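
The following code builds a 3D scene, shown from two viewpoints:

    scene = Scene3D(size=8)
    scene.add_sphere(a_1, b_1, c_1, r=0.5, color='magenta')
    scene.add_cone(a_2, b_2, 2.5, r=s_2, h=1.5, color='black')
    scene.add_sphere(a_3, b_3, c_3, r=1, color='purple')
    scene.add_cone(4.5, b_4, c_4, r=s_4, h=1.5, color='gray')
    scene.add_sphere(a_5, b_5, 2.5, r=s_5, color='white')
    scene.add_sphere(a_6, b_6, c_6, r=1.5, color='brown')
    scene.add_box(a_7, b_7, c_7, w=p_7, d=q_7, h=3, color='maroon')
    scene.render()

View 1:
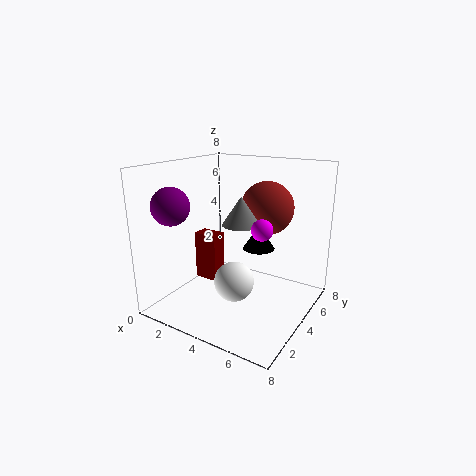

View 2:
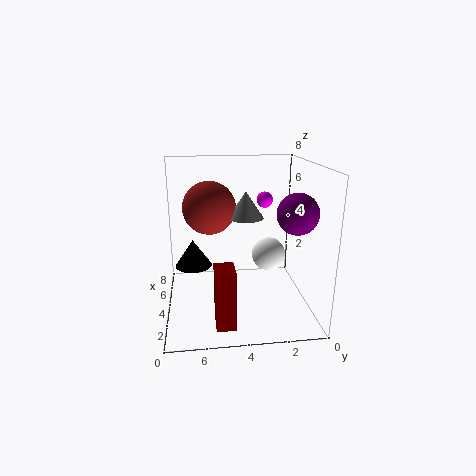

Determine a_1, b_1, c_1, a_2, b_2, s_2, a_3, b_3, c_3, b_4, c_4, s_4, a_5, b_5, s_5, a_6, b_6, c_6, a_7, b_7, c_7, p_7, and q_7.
a_1 = 6.5
b_1 = 2
c_1 = 5.5
a_2 = 4
b_2 = 6.5
s_2 = 1
a_3 = 1.5
b_3 = 1.5
c_3 = 6
b_4 = 3.5
c_4 = 5
s_4 = 1
a_5 = 5
b_5 = 2
s_5 = 1
a_6 = 5
b_6 = 5.5
c_6 = 5.5
a_7 = 0.5
b_7 = 4.5
c_7 = 0.5
p_7 = 1.5
q_7 = 1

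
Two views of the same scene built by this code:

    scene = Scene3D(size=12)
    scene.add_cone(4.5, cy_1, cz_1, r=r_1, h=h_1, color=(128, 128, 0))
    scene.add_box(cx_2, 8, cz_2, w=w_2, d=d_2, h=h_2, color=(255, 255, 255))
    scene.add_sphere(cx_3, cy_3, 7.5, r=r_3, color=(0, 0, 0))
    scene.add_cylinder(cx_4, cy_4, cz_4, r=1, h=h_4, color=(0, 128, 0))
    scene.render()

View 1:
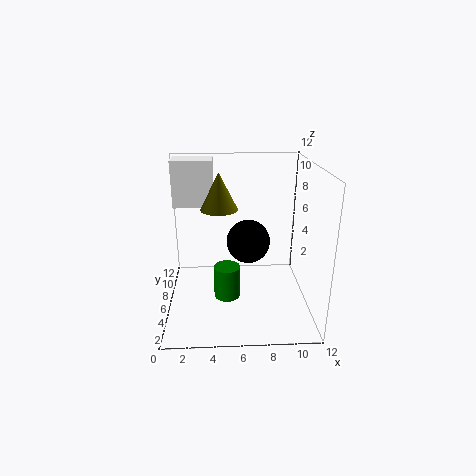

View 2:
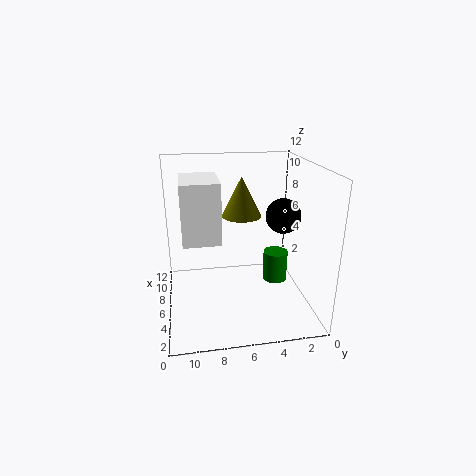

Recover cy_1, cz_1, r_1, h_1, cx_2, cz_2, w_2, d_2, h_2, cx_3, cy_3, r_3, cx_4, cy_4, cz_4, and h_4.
cy_1 = 6; cz_1 = 8.5; r_1 = 1.5; h_1 = 3; cx_2 = 0.5; cz_2 = 8; w_2 = 3.5; d_2 = 2.5; h_2 = 4; cx_3 = 6.5; cy_3 = 2; r_3 = 1.5; cx_4 = 5; cy_4 = 3; cz_4 = 2.5; h_4 = 2.5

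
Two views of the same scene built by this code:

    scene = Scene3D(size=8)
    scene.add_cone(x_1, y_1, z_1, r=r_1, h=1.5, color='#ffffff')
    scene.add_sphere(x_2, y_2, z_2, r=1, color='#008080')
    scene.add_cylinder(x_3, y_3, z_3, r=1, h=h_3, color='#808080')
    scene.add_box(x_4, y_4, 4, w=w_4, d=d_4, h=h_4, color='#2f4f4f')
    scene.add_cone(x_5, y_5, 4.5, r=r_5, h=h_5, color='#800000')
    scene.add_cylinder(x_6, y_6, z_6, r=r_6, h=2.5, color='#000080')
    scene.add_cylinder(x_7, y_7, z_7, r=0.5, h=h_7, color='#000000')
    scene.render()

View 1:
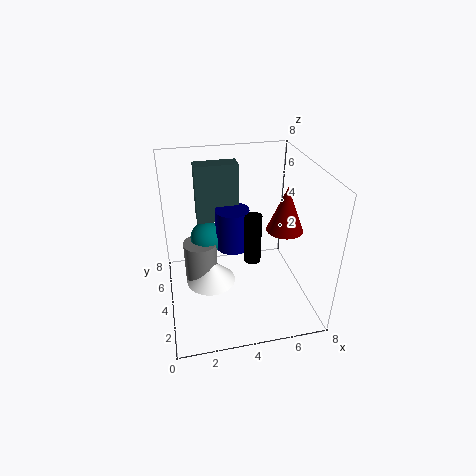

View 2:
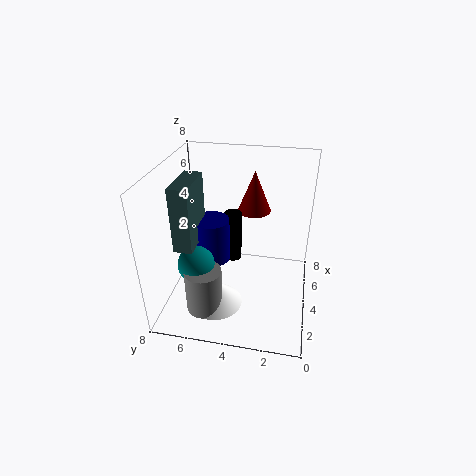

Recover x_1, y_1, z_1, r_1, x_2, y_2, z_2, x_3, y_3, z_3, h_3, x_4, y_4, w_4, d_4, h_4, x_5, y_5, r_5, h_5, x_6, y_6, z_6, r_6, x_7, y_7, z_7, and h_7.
x_1 = 2.5
y_1 = 5
z_1 = 0.5
r_1 = 1.5
x_2 = 2.5
y_2 = 6
z_2 = 3
x_3 = 2
y_3 = 5.5
z_3 = 0.5
h_3 = 2.5
x_4 = 2
y_4 = 6
w_4 = 2.5
d_4 = 1
h_4 = 3.5
x_5 = 6.5
y_5 = 3.5
r_5 = 1
h_5 = 2.5
x_6 = 4
y_6 = 5.5
z_6 = 2.5
r_6 = 1
x_7 = 5
y_7 = 4.5
z_7 = 2
h_7 = 3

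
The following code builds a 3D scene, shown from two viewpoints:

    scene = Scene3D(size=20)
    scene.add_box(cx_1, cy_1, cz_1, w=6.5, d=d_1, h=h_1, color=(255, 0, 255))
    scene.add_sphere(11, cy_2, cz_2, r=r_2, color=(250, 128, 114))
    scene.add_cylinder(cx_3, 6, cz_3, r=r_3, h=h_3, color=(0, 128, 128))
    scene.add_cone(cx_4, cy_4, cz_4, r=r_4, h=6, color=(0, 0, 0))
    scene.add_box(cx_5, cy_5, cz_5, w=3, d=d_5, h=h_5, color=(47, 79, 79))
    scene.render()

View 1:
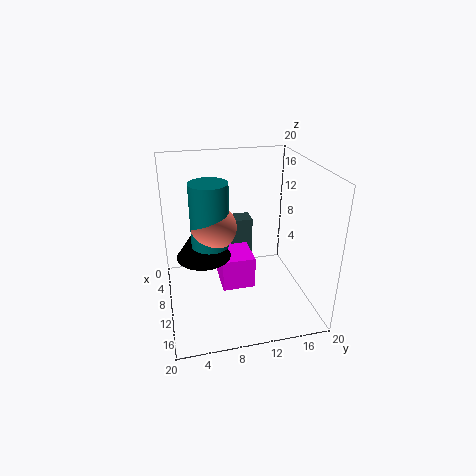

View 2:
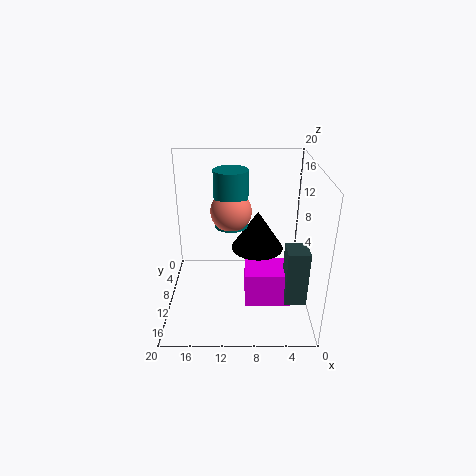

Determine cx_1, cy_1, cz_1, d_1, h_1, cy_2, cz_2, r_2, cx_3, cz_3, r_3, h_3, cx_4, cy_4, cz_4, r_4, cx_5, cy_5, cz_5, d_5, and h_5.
cx_1 = 2.5; cy_1 = 8; cz_1 = 0.5; d_1 = 5; h_1 = 5; cy_2 = 6.5; cz_2 = 12.5; r_2 = 3; cx_3 = 11; cz_3 = 10; r_3 = 2.5; h_3 = 8.5; cx_4 = 7; cy_4 = 5.5; cz_4 = 6; r_4 = 4; cx_5 = 0.5; cy_5 = 10.5; cz_5 = 1.5; d_5 = 3.5; h_5 = 8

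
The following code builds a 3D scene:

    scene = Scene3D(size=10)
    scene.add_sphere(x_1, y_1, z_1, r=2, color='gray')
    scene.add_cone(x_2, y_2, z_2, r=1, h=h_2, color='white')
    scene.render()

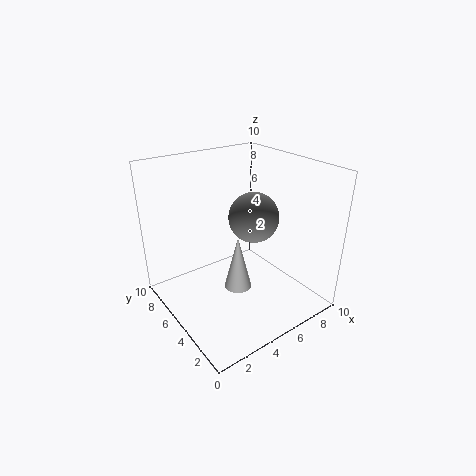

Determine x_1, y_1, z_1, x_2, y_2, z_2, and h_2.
x_1 = 8, y_1 = 7, z_1 = 5, x_2 = 5, y_2 = 5, z_2 = 1, h_2 = 4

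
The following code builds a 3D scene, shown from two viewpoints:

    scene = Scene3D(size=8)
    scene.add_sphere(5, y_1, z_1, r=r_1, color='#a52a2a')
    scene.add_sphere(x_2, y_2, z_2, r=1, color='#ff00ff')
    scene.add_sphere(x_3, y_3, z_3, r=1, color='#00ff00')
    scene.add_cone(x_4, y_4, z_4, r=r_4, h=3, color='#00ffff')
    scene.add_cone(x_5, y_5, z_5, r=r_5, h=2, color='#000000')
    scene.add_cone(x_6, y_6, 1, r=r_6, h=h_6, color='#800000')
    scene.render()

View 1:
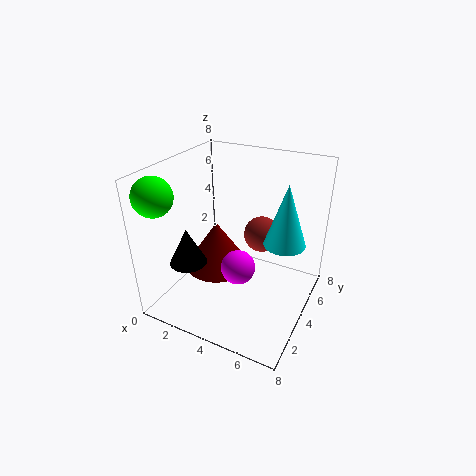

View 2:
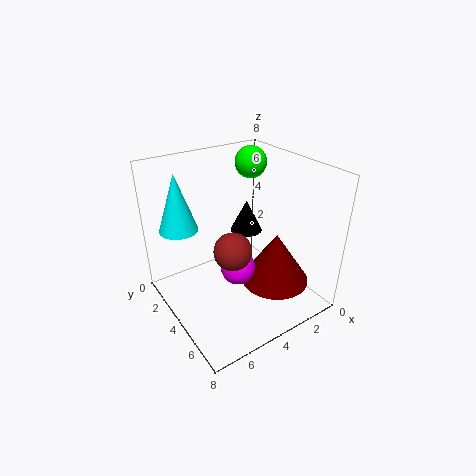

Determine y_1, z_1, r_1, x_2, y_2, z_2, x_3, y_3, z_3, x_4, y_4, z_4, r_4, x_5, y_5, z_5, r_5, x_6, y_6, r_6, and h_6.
y_1 = 5, z_1 = 4, r_1 = 1, x_2 = 4, y_2 = 4, z_2 = 2, x_3 = 1, y_3 = 1, z_3 = 7, x_4 = 7, y_4 = 3, z_4 = 5, r_4 = 1, x_5 = 2, y_5 = 2, z_5 = 3, r_5 = 1, x_6 = 2, y_6 = 5, r_6 = 2, h_6 = 3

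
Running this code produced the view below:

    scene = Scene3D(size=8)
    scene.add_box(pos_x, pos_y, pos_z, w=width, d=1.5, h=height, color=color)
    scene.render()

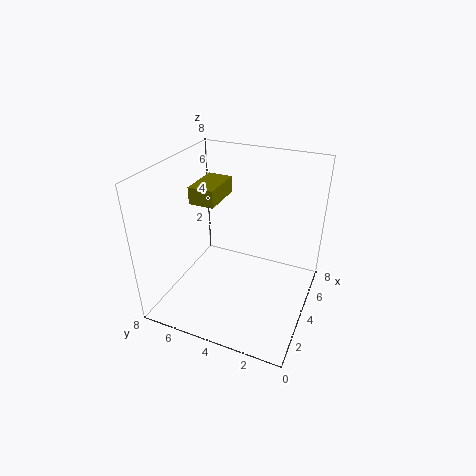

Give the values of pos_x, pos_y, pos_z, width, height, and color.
pos_x = 4
pos_y = 5.5
pos_z = 5.5
width = 2.5
height = 1
color = 'olive'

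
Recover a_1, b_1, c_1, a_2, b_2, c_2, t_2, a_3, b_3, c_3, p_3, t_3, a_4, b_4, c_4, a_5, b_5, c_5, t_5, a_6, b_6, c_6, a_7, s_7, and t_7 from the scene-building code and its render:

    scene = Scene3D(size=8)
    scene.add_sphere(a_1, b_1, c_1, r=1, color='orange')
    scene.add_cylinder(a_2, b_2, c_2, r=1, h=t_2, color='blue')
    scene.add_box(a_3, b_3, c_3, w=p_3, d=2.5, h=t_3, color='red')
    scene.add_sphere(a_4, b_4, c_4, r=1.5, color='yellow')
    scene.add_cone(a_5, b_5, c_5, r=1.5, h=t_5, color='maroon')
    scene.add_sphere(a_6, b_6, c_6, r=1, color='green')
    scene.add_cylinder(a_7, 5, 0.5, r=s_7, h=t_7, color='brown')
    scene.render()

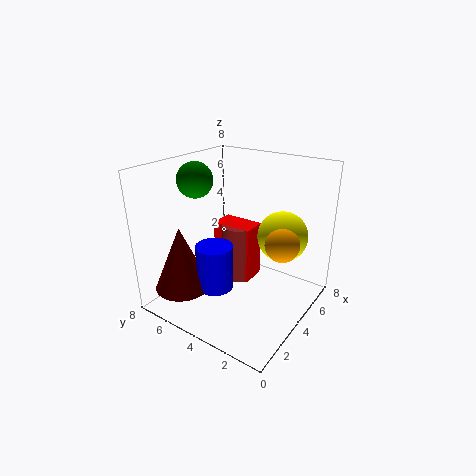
a_1 = 5.5; b_1 = 2; c_1 = 3.5; a_2 = 2.5; b_2 = 4.5; c_2 = 1.5; t_2 = 2.5; a_3 = 5; b_3 = 4; c_3 = 0.5; p_3 = 1.5; t_3 = 3.5; a_4 = 6.5; b_4 = 2.5; c_4 = 3.5; a_5 = 1.5; b_5 = 6; c_5 = 1.5; t_5 = 3.5; a_6 = 3.5; b_6 = 6.5; c_6 = 7; a_7 = 5.5; s_7 = 1; t_7 = 3.5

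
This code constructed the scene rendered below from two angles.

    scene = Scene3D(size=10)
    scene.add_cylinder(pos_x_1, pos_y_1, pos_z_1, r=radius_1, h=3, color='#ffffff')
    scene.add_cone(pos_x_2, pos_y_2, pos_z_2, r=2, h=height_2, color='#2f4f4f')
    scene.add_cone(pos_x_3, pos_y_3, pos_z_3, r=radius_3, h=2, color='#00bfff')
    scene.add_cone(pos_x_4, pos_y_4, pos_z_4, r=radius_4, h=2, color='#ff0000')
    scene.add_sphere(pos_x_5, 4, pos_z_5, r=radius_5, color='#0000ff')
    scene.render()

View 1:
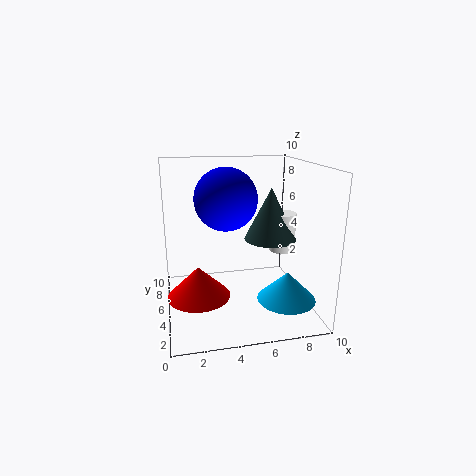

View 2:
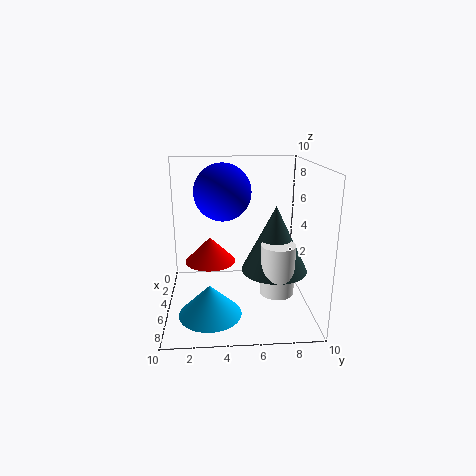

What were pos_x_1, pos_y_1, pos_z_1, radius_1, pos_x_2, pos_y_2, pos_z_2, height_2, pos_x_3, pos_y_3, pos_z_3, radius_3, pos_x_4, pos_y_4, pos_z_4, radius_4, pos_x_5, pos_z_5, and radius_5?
pos_x_1 = 9
pos_y_1 = 7
pos_z_1 = 3
radius_1 = 1
pos_x_2 = 8
pos_y_2 = 7
pos_z_2 = 4
height_2 = 4
pos_x_3 = 8
pos_y_3 = 3
pos_z_3 = 1
radius_3 = 2
pos_x_4 = 2
pos_y_4 = 3
pos_z_4 = 2
radius_4 = 2
pos_x_5 = 4
pos_z_5 = 8
radius_5 = 2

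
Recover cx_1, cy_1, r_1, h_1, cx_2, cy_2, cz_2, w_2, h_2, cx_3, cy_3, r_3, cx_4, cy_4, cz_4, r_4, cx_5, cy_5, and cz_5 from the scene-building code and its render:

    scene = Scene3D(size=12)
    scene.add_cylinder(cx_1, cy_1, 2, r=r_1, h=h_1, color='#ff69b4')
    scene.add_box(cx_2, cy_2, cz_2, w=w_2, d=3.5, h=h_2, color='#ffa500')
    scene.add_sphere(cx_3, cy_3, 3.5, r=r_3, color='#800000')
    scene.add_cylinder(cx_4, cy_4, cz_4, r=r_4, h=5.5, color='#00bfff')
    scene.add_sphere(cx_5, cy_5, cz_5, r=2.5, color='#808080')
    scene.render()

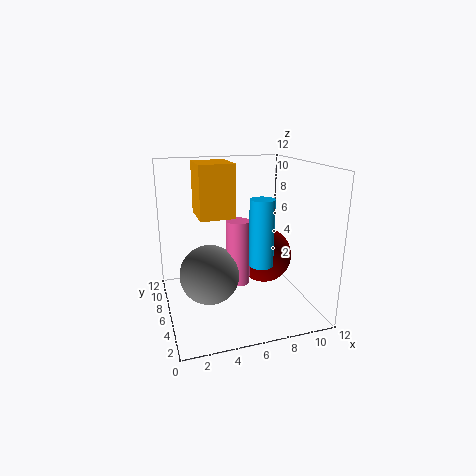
cx_1 = 6, cy_1 = 6, r_1 = 1, h_1 = 5.5, cx_2 = 3, cy_2 = 6.5, cz_2 = 7.5, w_2 = 3, h_2 = 4.5, cx_3 = 9, cy_3 = 7.5, r_3 = 2.5, cx_4 = 7.5, cy_4 = 4.5, cz_4 = 4, r_4 = 1, cx_5 = 3.5, cy_5 = 6, cz_5 = 3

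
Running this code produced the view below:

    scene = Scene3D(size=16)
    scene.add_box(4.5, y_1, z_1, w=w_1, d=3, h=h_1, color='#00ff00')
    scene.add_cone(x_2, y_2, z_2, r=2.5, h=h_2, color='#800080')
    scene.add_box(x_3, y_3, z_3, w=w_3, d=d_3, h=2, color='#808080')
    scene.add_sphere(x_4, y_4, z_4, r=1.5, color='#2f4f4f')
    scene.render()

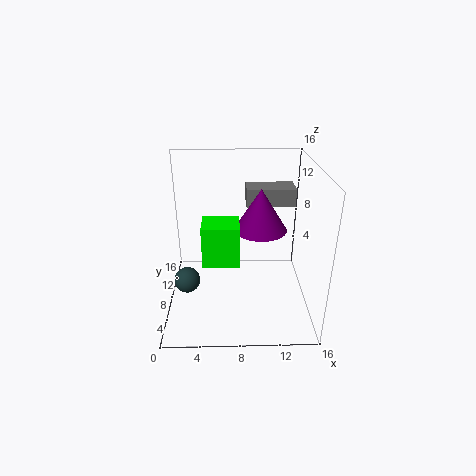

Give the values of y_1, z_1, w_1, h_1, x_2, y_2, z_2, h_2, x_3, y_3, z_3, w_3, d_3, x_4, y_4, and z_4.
y_1 = 2
z_1 = 8
w_1 = 3.5
h_1 = 4
x_2 = 10
y_2 = 4
z_2 = 11
h_2 = 4
x_3 = 9
y_3 = 9.5
z_3 = 11
w_3 = 5.5
d_3 = 3
x_4 = 2
y_4 = 8
z_4 = 2.5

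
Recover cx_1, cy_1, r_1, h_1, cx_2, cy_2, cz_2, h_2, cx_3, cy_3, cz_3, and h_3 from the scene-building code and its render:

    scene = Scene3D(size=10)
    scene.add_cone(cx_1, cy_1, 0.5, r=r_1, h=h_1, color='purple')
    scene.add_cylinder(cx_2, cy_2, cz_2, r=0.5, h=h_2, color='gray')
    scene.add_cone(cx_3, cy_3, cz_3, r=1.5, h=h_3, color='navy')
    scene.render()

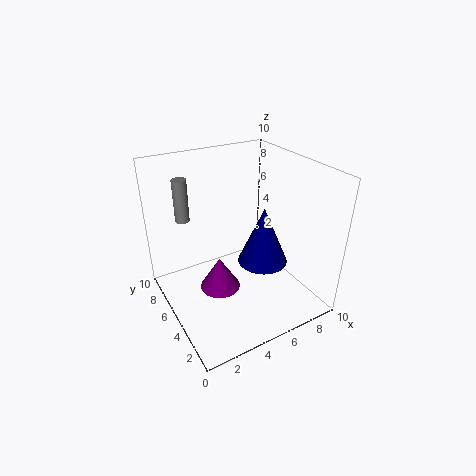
cx_1 = 4, cy_1 = 6, r_1 = 1.5, h_1 = 2.5, cx_2 = 2, cy_2 = 7.5, cz_2 = 6, h_2 = 3, cx_3 = 5, cy_3 = 2, cz_3 = 5, h_3 = 3.5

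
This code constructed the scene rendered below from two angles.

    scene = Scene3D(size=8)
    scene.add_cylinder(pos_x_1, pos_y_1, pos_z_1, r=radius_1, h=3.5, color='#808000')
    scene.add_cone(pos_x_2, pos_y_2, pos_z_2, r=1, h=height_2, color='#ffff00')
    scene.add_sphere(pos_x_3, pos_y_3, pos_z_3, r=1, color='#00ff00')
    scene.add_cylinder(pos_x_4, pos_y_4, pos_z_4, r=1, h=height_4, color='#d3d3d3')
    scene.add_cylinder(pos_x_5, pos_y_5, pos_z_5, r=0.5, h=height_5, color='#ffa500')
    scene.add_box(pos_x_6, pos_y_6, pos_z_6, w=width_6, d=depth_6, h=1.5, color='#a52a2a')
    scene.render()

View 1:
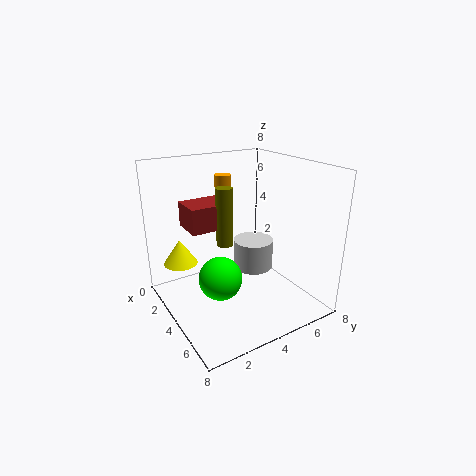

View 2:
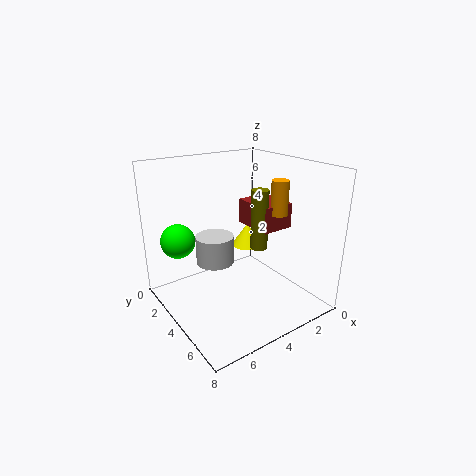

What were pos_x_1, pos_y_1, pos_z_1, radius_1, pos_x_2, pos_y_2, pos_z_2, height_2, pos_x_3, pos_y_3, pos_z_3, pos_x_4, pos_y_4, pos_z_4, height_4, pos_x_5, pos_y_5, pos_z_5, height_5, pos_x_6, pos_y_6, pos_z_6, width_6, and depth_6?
pos_x_1 = 2.5; pos_y_1 = 4; pos_z_1 = 3; radius_1 = 0.5; pos_x_2 = 1.5; pos_y_2 = 1.5; pos_z_2 = 2; height_2 = 1.5; pos_x_3 = 6.5; pos_y_3 = 1.5; pos_z_3 = 3.5; pos_x_4 = 5.5; pos_y_4 = 4; pos_z_4 = 3; height_4 = 1.5; pos_x_5 = 1.5; pos_y_5 = 4.5; pos_z_5 = 5; height_5 = 2; pos_x_6 = 0.5; pos_y_6 = 2; pos_z_6 = 4; width_6 = 2; depth_6 = 2.5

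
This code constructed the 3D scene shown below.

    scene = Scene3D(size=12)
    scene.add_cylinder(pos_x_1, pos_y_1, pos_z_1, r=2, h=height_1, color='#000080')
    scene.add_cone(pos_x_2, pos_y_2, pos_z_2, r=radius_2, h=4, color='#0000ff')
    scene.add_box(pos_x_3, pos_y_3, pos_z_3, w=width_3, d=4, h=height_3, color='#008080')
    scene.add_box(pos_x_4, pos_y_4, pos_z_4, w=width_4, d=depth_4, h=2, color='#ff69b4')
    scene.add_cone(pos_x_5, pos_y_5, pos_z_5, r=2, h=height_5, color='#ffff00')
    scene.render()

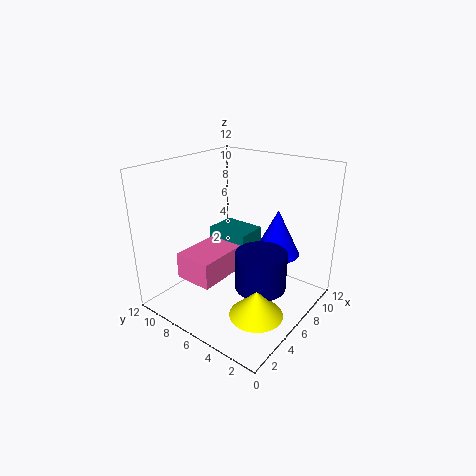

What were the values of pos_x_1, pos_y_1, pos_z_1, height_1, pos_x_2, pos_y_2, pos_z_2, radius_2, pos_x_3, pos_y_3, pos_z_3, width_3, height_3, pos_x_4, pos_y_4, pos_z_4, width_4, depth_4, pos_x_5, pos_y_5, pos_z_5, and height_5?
pos_x_1 = 5, pos_y_1 = 3, pos_z_1 = 3, height_1 = 3, pos_x_2 = 9, pos_y_2 = 4, pos_z_2 = 4, radius_2 = 2, pos_x_3 = 8, pos_y_3 = 7, pos_z_3 = 1, width_3 = 3, height_3 = 4, pos_x_4 = 1, pos_y_4 = 5, pos_z_4 = 4, width_4 = 4, depth_4 = 3, pos_x_5 = 3, pos_y_5 = 2, pos_z_5 = 2, height_5 = 2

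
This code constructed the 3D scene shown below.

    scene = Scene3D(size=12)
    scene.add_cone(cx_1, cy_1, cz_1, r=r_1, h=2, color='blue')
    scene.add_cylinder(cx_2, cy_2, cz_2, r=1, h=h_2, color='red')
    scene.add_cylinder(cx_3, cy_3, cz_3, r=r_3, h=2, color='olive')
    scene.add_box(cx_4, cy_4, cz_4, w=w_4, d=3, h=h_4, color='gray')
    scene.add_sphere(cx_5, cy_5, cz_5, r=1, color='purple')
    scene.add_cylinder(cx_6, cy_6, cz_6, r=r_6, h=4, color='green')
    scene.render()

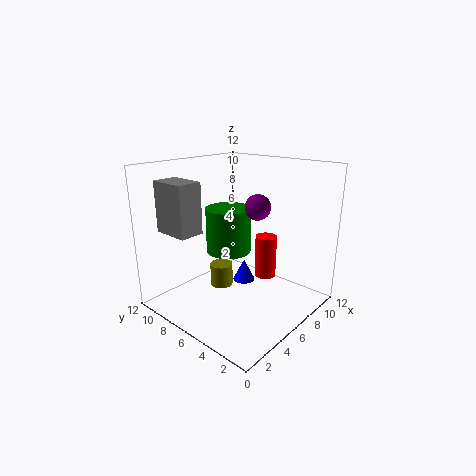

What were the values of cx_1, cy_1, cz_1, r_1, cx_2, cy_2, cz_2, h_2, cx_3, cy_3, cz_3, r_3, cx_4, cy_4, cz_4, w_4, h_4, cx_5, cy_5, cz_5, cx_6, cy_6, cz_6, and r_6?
cx_1 = 8, cy_1 = 7, cz_1 = 1, r_1 = 1, cx_2 = 10, cy_2 = 6, cz_2 = 1, h_2 = 4, cx_3 = 6, cy_3 = 8, cz_3 = 1, r_3 = 1, cx_4 = 1, cy_4 = 7, cz_4 = 7, w_4 = 2, h_4 = 4, cx_5 = 6, cy_5 = 4, cz_5 = 9, cx_6 = 7, cy_6 = 8, cz_6 = 4, r_6 = 2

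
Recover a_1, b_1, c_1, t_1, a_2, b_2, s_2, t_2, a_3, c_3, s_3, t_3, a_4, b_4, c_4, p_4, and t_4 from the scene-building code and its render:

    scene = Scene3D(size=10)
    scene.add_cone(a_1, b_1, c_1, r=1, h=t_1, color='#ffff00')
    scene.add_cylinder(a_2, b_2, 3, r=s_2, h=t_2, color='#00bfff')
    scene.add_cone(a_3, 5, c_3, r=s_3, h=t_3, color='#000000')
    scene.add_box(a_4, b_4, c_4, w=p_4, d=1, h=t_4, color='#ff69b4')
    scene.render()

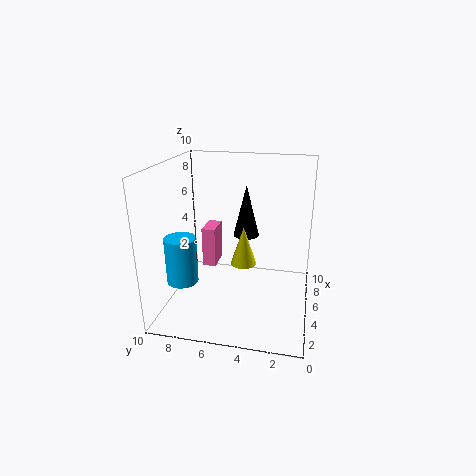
a_1 = 7; b_1 = 5; c_1 = 2; t_1 = 3; a_2 = 2; b_2 = 8; s_2 = 1; t_2 = 3; a_3 = 8; c_3 = 4; s_3 = 1; t_3 = 4; a_4 = 6; b_4 = 7; c_4 = 2; p_4 = 2; t_4 = 3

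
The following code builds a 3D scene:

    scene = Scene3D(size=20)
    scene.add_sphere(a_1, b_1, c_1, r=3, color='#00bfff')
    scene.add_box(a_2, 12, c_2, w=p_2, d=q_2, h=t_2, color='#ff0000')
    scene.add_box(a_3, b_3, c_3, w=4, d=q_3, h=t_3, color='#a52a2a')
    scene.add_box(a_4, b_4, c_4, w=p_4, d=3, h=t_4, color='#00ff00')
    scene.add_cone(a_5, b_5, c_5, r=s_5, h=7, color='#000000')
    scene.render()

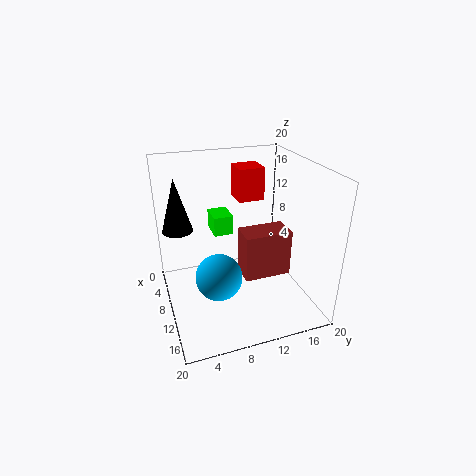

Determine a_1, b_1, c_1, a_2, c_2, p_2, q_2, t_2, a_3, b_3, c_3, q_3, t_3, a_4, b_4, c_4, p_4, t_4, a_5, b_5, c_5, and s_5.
a_1 = 14, b_1 = 6, c_1 = 7, a_2 = 1, c_2 = 13, p_2 = 4, q_2 = 4, t_2 = 5, a_3 = 7, b_3 = 11, c_3 = 3, q_3 = 7, t_3 = 7, a_4 = 1, b_4 = 8, c_4 = 8, p_4 = 4, t_4 = 3, a_5 = 9, b_5 = 2, c_5 = 12, s_5 = 2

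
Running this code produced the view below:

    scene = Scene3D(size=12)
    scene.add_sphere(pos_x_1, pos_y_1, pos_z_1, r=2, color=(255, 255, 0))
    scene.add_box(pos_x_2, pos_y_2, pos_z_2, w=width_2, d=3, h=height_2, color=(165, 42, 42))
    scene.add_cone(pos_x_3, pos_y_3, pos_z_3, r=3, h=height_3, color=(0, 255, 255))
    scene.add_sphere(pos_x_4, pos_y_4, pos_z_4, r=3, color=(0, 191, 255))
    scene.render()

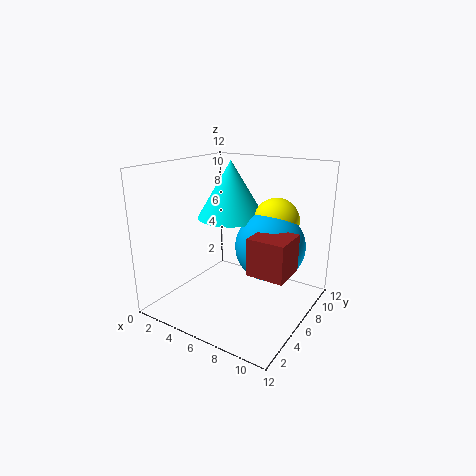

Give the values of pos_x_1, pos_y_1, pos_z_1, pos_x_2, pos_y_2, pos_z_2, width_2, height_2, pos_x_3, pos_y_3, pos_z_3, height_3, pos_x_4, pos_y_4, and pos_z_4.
pos_x_1 = 8
pos_y_1 = 9
pos_z_1 = 7
pos_x_2 = 8
pos_y_2 = 4
pos_z_2 = 4
width_2 = 3
height_2 = 3
pos_x_3 = 4
pos_y_3 = 8
pos_z_3 = 7
height_3 = 5
pos_x_4 = 8
pos_y_4 = 8
pos_z_4 = 5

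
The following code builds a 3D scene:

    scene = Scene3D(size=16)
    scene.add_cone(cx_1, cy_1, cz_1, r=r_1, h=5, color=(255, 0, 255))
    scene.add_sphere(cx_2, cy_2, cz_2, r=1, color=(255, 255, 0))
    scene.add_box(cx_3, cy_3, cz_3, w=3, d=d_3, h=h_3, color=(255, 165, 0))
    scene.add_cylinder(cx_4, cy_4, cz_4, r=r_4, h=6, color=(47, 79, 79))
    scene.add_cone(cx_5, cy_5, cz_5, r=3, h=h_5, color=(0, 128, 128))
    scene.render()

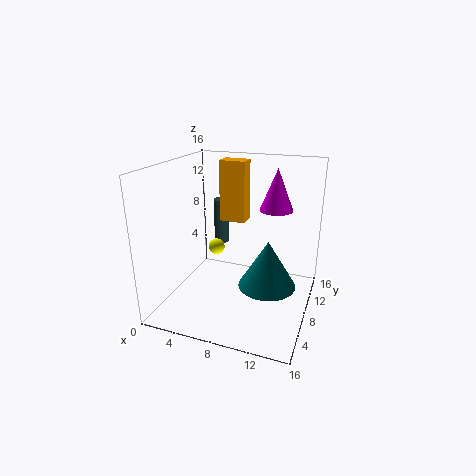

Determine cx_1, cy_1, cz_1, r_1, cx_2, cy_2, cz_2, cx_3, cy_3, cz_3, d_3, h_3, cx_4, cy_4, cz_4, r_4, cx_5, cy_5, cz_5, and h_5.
cx_1 = 11
cy_1 = 13
cz_1 = 10
r_1 = 2
cx_2 = 4
cy_2 = 11
cz_2 = 5
cx_3 = 5
cy_3 = 10
cz_3 = 9
d_3 = 2
h_3 = 7
cx_4 = 3
cy_4 = 15
cz_4 = 4
r_4 = 1
cx_5 = 12
cy_5 = 6
cz_5 = 4
h_5 = 5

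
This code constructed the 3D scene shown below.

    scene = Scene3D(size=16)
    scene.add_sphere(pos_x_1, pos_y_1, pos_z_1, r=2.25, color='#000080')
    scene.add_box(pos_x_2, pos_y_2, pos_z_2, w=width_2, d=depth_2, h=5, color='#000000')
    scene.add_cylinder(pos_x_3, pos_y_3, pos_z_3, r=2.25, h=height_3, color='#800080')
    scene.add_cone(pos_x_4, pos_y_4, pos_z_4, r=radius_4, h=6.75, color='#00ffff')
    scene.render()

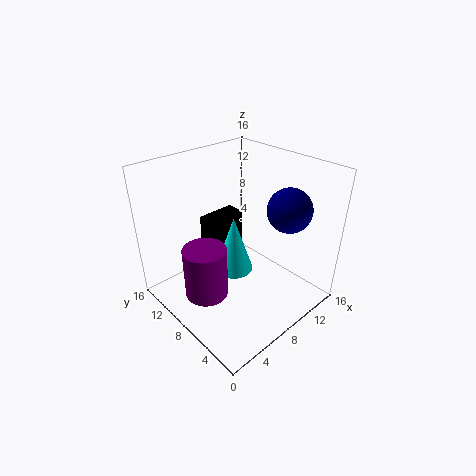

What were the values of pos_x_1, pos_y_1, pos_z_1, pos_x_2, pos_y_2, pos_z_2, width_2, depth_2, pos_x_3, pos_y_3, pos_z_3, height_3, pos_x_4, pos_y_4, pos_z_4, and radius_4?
pos_x_1 = 10.25
pos_y_1 = 3
pos_z_1 = 12.5
pos_x_2 = 6.25
pos_y_2 = 10.25
pos_z_2 = 4.5
width_2 = 4.5
depth_2 = 2.25
pos_x_3 = 3
pos_y_3 = 7.5
pos_z_3 = 3.5
height_3 = 5.5
pos_x_4 = 8.5
pos_y_4 = 9.25
pos_z_4 = 3
radius_4 = 2.25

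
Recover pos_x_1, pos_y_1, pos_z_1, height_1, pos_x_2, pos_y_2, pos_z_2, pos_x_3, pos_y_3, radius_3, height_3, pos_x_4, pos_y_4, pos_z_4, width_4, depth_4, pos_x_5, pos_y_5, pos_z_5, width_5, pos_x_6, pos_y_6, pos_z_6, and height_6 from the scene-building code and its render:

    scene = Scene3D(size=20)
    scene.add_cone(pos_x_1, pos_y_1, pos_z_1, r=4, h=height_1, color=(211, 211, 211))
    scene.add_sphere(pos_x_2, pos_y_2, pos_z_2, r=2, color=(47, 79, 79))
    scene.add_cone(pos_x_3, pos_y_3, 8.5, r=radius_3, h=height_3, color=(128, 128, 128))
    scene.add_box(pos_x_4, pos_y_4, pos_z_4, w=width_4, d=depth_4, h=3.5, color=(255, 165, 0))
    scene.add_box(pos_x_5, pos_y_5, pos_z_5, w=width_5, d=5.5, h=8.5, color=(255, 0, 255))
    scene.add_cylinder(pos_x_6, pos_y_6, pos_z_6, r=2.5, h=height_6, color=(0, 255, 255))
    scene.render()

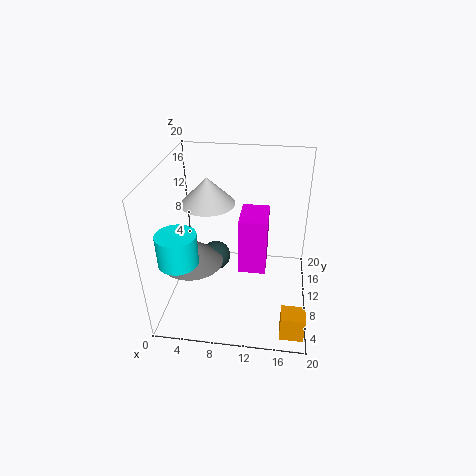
pos_x_1 = 5
pos_y_1 = 14
pos_z_1 = 13
height_1 = 4
pos_x_2 = 7
pos_y_2 = 9
pos_z_2 = 7.5
pos_x_3 = 4.5
pos_y_3 = 6
radius_3 = 4
height_3 = 3.5
pos_x_4 = 16.5
pos_y_4 = 0.5
pos_z_4 = 1.5
width_4 = 3
depth_4 = 2.5
pos_x_5 = 10
pos_y_5 = 10
pos_z_5 = 4
width_5 = 4
pos_x_6 = 3.5
pos_y_6 = 3.5
pos_z_6 = 10
height_6 = 4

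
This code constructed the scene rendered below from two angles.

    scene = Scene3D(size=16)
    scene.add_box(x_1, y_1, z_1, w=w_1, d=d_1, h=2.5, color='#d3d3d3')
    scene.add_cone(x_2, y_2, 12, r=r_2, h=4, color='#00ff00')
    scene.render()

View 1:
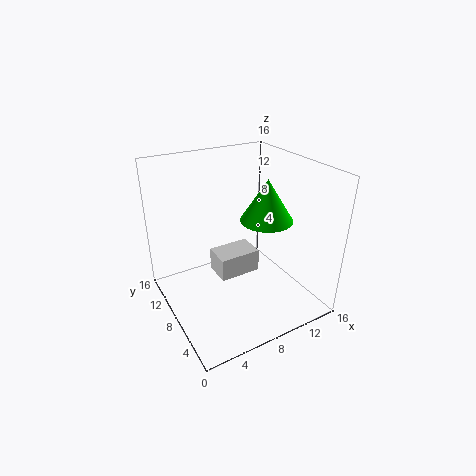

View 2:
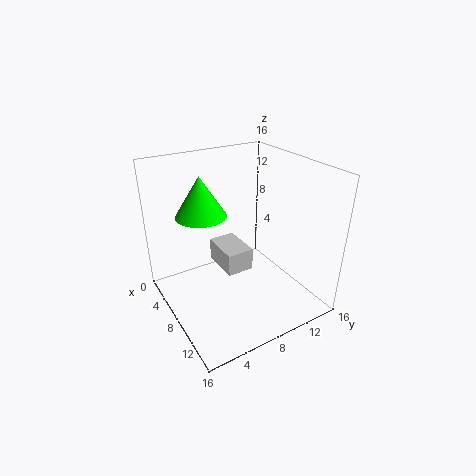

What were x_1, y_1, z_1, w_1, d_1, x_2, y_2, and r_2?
x_1 = 5
y_1 = 6
z_1 = 4.5
w_1 = 4.5
d_1 = 3
x_2 = 8.5
y_2 = 3.5
r_2 = 2.5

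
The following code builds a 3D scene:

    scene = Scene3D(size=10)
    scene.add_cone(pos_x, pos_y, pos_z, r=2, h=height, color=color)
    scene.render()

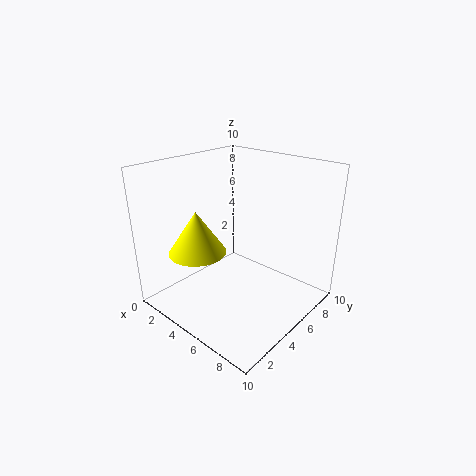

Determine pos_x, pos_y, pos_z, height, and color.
pos_x = 3
pos_y = 3
pos_z = 4
height = 3
color = 'yellow'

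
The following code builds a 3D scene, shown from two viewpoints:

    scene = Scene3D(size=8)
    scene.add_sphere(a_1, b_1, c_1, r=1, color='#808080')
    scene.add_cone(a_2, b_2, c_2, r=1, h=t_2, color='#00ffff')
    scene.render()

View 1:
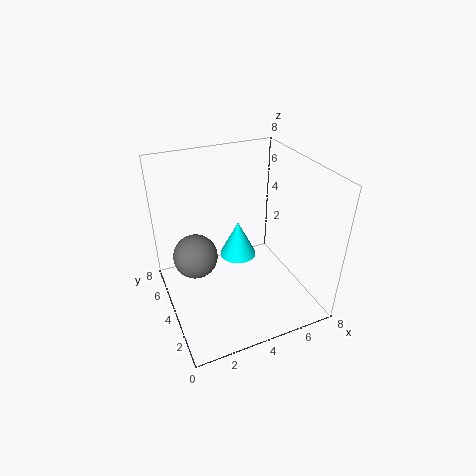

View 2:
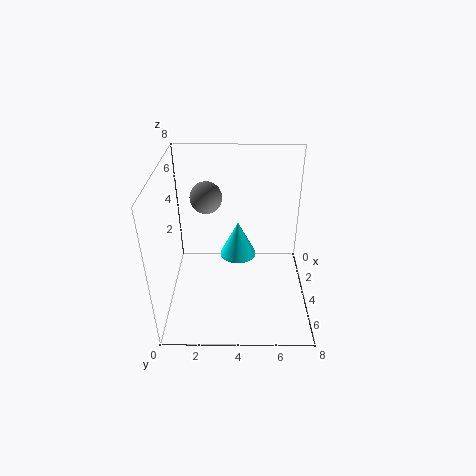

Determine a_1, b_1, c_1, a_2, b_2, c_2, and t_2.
a_1 = 1; b_1 = 2; c_1 = 5; a_2 = 4; b_2 = 4; c_2 = 3; t_2 = 2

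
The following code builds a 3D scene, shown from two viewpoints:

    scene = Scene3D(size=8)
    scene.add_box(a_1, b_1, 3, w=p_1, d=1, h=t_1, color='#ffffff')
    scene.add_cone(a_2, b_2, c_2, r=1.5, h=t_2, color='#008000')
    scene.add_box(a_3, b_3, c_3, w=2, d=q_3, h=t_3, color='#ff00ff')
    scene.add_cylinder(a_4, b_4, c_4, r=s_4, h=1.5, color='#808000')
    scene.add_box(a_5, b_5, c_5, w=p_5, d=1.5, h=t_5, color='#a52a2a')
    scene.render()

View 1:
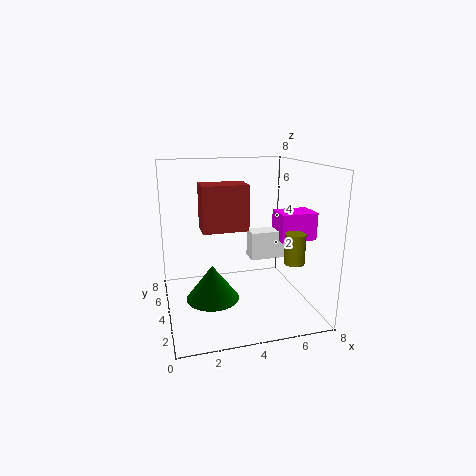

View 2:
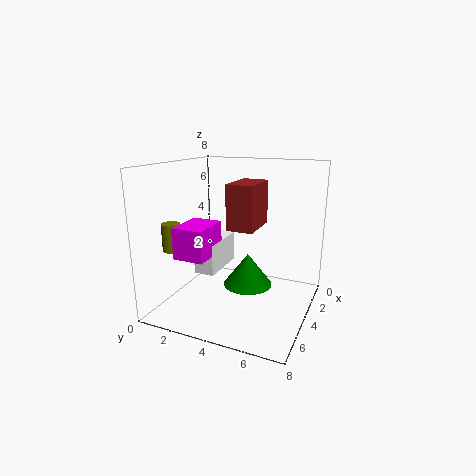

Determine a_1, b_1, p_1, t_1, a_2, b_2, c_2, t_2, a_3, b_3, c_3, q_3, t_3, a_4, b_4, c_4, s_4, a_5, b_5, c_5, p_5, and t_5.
a_1 = 4.5, b_1 = 3, p_1 = 2.5, t_1 = 1.5, a_2 = 2.5, b_2 = 4, c_2 = 0.5, t_2 = 2, a_3 = 6, b_3 = 2.5, c_3 = 4, q_3 = 1.5, t_3 = 1.5, a_4 = 6, b_4 = 1, c_4 = 3.5, s_4 = 0.5, a_5 = 2, b_5 = 3.5, c_5 = 4.5, p_5 = 2.5, t_5 = 2.5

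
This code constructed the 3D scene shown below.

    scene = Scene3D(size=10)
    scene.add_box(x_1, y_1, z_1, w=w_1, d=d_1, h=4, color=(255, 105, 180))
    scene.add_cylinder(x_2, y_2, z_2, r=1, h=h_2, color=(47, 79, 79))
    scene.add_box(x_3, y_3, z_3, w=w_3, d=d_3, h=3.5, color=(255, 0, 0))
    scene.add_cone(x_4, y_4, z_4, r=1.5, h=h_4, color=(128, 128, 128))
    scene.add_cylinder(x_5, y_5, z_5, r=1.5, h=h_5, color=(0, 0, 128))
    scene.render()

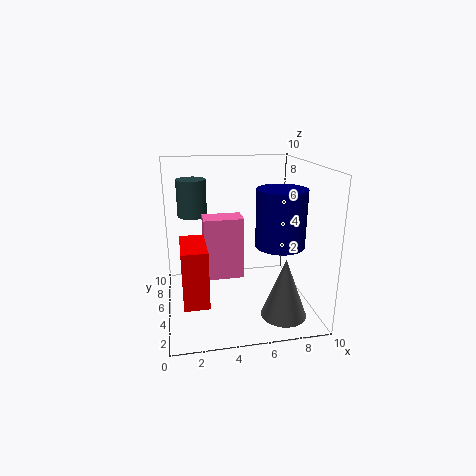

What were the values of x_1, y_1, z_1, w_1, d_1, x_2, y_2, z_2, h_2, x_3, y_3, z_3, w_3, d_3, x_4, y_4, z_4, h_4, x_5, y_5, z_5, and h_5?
x_1 = 2.5; y_1 = 3; z_1 = 3; w_1 = 2.5; d_1 = 1.5; x_2 = 2; y_2 = 6; z_2 = 6.5; h_2 = 2.5; x_3 = 1; y_3 = 0.5; z_3 = 2.5; w_3 = 1.5; d_3 = 3; x_4 = 7.5; y_4 = 2; z_4 = 0.5; h_4 = 4; x_5 = 7; y_5 = 2; z_5 = 5.5; h_5 = 3.5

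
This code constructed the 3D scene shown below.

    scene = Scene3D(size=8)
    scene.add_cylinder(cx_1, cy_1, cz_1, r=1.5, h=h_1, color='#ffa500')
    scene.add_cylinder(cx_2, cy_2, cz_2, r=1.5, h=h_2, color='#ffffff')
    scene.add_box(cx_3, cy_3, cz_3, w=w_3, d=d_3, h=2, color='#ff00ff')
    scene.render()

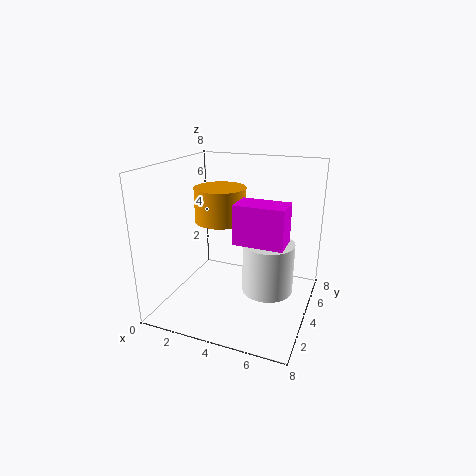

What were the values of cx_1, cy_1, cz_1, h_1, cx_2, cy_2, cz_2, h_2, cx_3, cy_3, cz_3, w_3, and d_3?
cx_1 = 2.5; cy_1 = 5; cz_1 = 4.5; h_1 = 2; cx_2 = 5.5; cy_2 = 5; cz_2 = 0.5; h_2 = 3; cx_3 = 4.5; cy_3 = 2; cz_3 = 4.5; w_3 = 2.5; d_3 = 1.5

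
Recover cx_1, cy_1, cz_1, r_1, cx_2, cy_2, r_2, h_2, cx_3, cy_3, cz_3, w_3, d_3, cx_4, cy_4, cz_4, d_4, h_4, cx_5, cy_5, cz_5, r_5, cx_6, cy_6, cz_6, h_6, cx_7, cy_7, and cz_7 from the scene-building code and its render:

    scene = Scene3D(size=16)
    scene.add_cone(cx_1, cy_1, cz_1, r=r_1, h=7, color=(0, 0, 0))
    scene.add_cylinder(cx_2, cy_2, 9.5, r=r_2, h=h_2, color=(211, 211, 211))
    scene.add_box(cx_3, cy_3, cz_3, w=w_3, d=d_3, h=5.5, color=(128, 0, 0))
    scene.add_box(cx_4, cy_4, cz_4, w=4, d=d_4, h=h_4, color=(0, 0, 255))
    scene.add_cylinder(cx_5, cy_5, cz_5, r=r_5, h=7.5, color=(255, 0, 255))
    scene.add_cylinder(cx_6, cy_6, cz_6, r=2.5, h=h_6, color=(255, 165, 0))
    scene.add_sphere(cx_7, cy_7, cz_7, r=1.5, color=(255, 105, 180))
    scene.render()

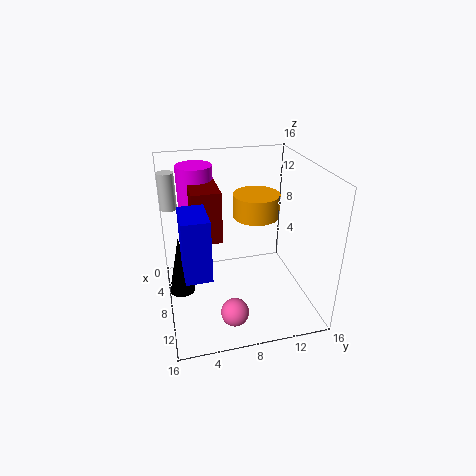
cx_1 = 6.5; cy_1 = 1.5; cz_1 = 1; r_1 = 1.5; cx_2 = 1.5; cy_2 = 1; r_2 = 1; h_2 = 4.5; cx_3 = 5; cy_3 = 3; cz_3 = 8.5; w_3 = 4.5; d_3 = 3; cx_4 = 10.5; cy_4 = 1.5; cz_4 = 7.5; d_4 = 2.5; h_4 = 6; cx_5 = 4.5; cy_5 = 4; cz_5 = 8; r_5 = 2; cx_6 = 8; cy_6 = 10; cz_6 = 10.5; h_6 = 2.5; cx_7 = 12.5; cy_7 = 6.5; cz_7 = 1.5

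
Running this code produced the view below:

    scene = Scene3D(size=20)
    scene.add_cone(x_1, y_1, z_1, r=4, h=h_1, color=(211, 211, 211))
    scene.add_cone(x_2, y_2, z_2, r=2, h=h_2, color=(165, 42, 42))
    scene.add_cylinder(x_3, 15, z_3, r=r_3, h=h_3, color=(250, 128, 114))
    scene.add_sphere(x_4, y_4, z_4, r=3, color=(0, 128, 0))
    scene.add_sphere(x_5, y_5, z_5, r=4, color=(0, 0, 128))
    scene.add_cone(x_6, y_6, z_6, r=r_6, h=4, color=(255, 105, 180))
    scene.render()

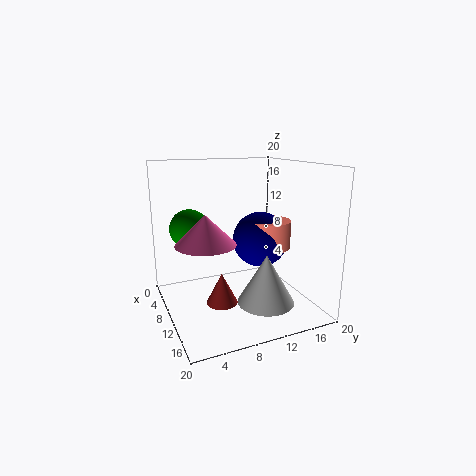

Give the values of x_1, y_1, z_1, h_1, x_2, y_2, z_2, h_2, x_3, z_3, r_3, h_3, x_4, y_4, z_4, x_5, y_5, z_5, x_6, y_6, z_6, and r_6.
x_1 = 13, y_1 = 13, z_1 = 1, h_1 = 7, x_2 = 14, y_2 = 6, z_2 = 3, h_2 = 4, x_3 = 10, z_3 = 8, r_3 = 3, h_3 = 4, x_4 = 3, y_4 = 5, z_4 = 10, x_5 = 9, y_5 = 14, z_5 = 9, x_6 = 11, y_6 = 5, z_6 = 10, r_6 = 4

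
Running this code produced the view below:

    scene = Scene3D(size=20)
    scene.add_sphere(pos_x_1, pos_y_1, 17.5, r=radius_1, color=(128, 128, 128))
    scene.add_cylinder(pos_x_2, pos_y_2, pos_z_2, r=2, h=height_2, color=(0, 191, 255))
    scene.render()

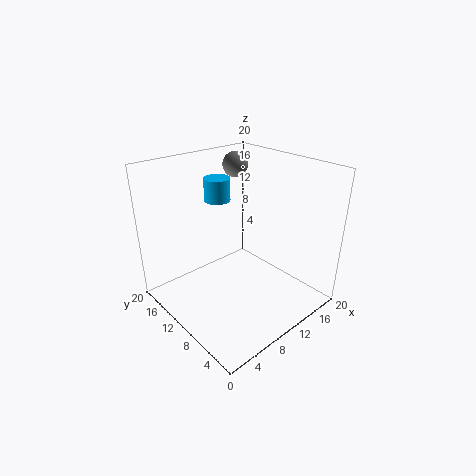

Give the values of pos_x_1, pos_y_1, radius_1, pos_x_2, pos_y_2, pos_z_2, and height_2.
pos_x_1 = 16.5
pos_y_1 = 18
radius_1 = 2
pos_x_2 = 12
pos_y_2 = 17
pos_z_2 = 13
height_2 = 3.5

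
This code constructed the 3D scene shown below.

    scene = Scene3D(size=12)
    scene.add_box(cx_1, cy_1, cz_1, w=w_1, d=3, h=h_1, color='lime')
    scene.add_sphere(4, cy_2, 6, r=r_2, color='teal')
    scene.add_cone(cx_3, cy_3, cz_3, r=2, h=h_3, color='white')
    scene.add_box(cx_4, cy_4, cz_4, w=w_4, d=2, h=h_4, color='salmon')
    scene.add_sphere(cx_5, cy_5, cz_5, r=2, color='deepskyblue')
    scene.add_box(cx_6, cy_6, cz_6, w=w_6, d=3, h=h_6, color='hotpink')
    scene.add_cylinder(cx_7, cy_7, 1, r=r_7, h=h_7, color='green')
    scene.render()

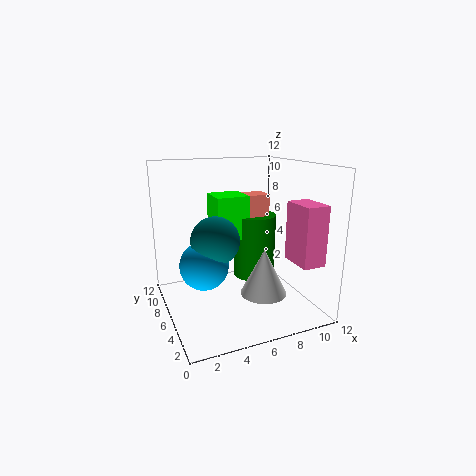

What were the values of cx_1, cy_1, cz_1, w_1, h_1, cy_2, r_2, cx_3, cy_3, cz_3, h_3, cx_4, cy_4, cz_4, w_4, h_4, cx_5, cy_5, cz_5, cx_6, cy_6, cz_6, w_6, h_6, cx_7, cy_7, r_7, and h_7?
cx_1 = 5, cy_1 = 8, cz_1 = 5, w_1 = 3, h_1 = 4, cy_2 = 6, r_2 = 2, cx_3 = 8, cy_3 = 5, cz_3 = 1, h_3 = 4, cx_4 = 8, cy_4 = 8, cz_4 = 6, w_4 = 2, h_4 = 3, cx_5 = 3, cy_5 = 6, cz_5 = 4, cx_6 = 10, cy_6 = 2, cz_6 = 4, w_6 = 2, h_6 = 5, cx_7 = 9, cy_7 = 9, r_7 = 2, h_7 = 6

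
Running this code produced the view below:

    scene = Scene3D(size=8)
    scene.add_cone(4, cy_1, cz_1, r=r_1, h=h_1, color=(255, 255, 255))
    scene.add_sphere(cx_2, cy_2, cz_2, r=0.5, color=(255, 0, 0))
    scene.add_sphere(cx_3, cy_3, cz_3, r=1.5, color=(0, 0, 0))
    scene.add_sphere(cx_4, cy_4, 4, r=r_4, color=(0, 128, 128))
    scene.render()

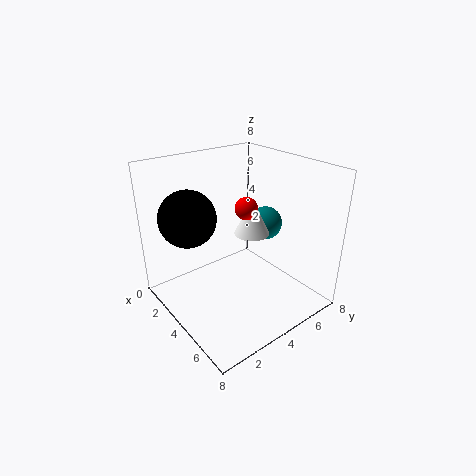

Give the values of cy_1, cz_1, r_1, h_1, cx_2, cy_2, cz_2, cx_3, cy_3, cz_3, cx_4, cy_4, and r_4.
cy_1 = 5
cz_1 = 4
r_1 = 1
h_1 = 2
cx_2 = 6.5
cy_2 = 2.5
cz_2 = 7
cx_3 = 3
cy_3 = 1.5
cz_3 = 5.5
cx_4 = 3.5
cy_4 = 6.5
r_4 = 1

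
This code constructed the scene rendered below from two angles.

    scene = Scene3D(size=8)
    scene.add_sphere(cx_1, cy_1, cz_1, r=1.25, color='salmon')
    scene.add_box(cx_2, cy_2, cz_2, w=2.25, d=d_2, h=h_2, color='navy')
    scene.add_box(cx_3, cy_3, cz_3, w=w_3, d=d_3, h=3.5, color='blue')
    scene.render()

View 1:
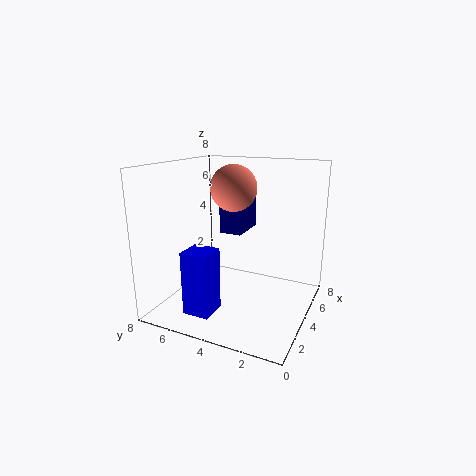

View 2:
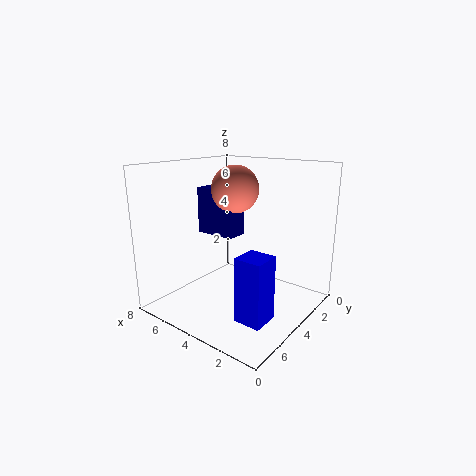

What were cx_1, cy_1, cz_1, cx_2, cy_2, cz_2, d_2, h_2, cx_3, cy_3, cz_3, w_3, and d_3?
cx_1 = 4
cy_1 = 4.25
cz_1 = 6.75
cx_2 = 3.75
cy_2 = 3.75
cz_2 = 4.25
d_2 = 1.25
h_2 = 2.5
cx_3 = 1.25
cy_3 = 4.5
cz_3 = 0.25
w_3 = 1.5
d_3 = 1.5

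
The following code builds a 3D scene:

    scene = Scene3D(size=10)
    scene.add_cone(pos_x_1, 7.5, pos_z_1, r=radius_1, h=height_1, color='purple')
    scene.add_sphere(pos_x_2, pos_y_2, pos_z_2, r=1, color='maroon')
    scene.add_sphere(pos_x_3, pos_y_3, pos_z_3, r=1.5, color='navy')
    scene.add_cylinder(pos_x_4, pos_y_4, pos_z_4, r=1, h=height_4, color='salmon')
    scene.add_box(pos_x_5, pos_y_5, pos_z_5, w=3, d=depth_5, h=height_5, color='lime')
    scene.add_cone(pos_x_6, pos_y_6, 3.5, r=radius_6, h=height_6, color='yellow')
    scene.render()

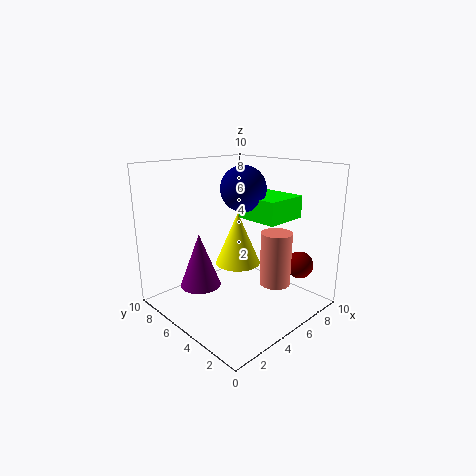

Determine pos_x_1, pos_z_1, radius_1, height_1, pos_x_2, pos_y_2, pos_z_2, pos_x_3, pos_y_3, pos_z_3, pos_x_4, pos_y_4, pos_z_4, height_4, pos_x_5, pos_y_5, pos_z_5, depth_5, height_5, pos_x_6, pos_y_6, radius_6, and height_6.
pos_x_1 = 3.5
pos_z_1 = 1
radius_1 = 1.5
height_1 = 4
pos_x_2 = 9
pos_y_2 = 2.5
pos_z_2 = 2.5
pos_x_3 = 5
pos_y_3 = 4.5
pos_z_3 = 8.5
pos_x_4 = 5.5
pos_y_4 = 2
pos_z_4 = 2.5
height_4 = 3.5
pos_x_5 = 5
pos_y_5 = 2
pos_z_5 = 6.5
depth_5 = 3
height_5 = 1.5
pos_x_6 = 4.5
pos_y_6 = 4.5
radius_6 = 1.5
height_6 = 3.5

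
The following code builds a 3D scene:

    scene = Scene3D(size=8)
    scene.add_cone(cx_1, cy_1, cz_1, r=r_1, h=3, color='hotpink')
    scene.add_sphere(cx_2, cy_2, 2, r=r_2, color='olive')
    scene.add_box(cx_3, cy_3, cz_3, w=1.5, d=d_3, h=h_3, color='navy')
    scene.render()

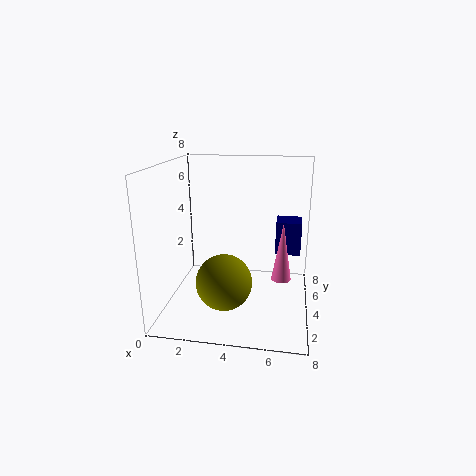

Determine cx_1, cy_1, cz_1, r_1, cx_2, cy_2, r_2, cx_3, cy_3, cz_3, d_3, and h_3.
cx_1 = 6.5; cy_1 = 2.5; cz_1 = 2.5; r_1 = 0.5; cx_2 = 3.5; cy_2 = 2.5; r_2 = 1.5; cx_3 = 6; cy_3 = 5.5; cz_3 = 2.5; d_3 = 1.5; h_3 = 2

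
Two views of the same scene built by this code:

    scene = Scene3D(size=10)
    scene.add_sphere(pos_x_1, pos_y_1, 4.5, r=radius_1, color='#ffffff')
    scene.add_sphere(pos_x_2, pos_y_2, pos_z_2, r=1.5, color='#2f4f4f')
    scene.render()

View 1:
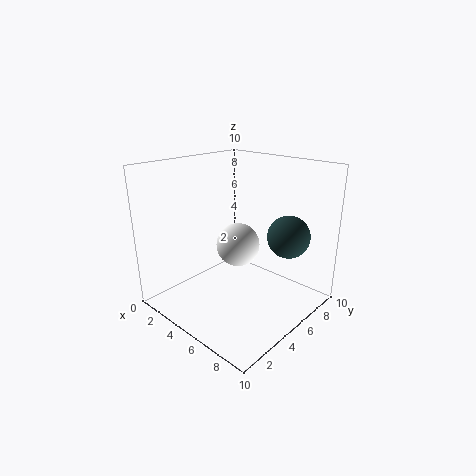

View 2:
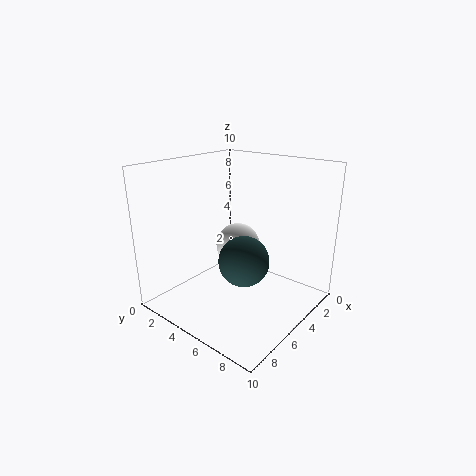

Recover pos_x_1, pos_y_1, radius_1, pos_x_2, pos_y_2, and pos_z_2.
pos_x_1 = 5
pos_y_1 = 5
radius_1 = 1.5
pos_x_2 = 7.5
pos_y_2 = 7.5
pos_z_2 = 5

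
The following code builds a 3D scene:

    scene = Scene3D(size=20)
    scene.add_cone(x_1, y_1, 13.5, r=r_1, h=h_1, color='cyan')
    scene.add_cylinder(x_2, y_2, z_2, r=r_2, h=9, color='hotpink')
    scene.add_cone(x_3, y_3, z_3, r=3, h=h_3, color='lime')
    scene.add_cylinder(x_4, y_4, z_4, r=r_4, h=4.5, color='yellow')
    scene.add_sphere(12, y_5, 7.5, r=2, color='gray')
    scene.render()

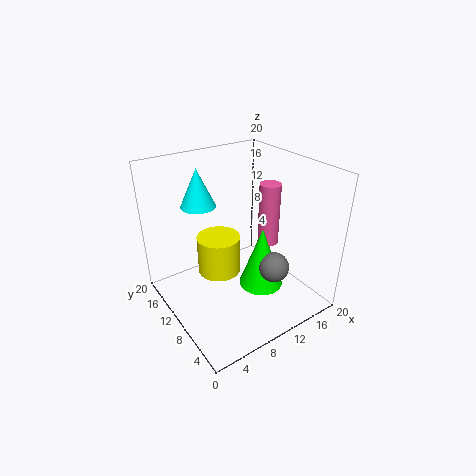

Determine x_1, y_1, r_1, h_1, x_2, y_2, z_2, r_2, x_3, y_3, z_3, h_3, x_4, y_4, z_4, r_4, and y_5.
x_1 = 7, y_1 = 15.5, r_1 = 2.5, h_1 = 5.5, x_2 = 15, y_2 = 9.5, z_2 = 8, r_2 = 1.5, x_3 = 11.5, y_3 = 6.5, z_3 = 4, h_3 = 8.5, x_4 = 4.5, y_4 = 6, z_4 = 9.5, r_4 = 2.5, y_5 = 4.5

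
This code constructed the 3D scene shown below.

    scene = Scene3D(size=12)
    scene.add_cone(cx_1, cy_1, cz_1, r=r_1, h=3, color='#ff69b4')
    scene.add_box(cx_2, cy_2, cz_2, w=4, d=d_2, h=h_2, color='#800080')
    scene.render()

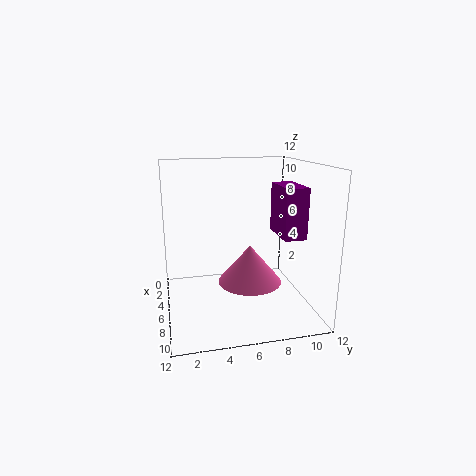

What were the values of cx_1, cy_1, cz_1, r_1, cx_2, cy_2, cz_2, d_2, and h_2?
cx_1 = 8, cy_1 = 6.5, cz_1 = 3, r_1 = 2.5, cx_2 = 2.5, cy_2 = 10, cz_2 = 5.5, d_2 = 2, h_2 = 4.5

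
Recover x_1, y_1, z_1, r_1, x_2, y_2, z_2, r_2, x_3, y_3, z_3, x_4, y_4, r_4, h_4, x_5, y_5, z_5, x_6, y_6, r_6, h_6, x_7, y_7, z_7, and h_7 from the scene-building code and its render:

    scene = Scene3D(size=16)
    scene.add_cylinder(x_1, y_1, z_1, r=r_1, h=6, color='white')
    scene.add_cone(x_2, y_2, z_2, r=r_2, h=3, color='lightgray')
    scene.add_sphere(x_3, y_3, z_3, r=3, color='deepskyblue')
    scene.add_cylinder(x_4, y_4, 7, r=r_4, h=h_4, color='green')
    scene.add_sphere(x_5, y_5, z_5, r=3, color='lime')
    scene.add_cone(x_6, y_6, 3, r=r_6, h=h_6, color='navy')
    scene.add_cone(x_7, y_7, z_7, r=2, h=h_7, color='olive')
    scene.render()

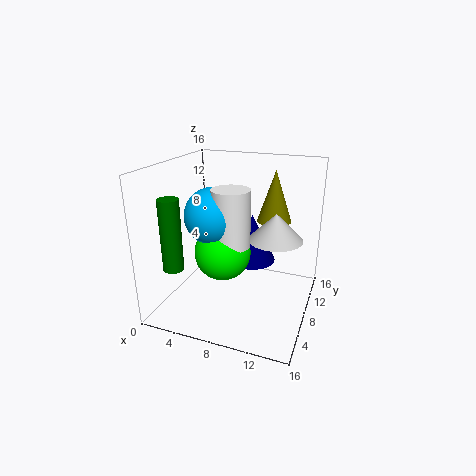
x_1 = 8
y_1 = 6
z_1 = 8
r_1 = 2
x_2 = 12
y_2 = 9
z_2 = 8
r_2 = 3
x_3 = 6
y_3 = 6
z_3 = 11
x_4 = 4
y_4 = 1
r_4 = 1
h_4 = 7
x_5 = 7
y_5 = 6
z_5 = 7
x_6 = 8
y_6 = 13
r_6 = 3
h_6 = 6
x_7 = 11
y_7 = 12
z_7 = 9
h_7 = 6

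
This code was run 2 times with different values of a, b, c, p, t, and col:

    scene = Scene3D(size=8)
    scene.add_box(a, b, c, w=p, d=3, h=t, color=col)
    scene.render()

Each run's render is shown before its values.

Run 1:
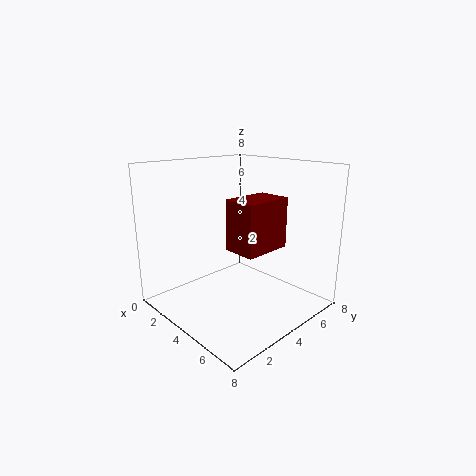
a = 3
b = 4
c = 3
p = 2
t = 3
col = 'maroon'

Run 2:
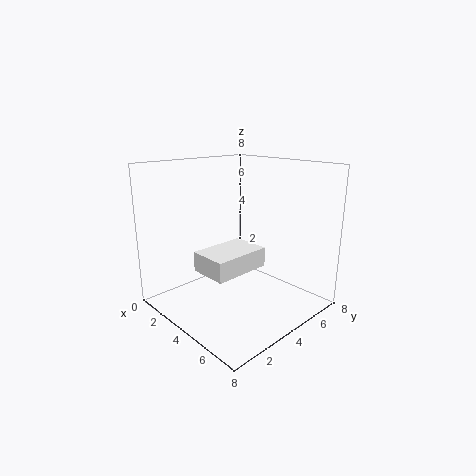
a = 4
b = 1
c = 3
p = 2
t = 1
col = 'white'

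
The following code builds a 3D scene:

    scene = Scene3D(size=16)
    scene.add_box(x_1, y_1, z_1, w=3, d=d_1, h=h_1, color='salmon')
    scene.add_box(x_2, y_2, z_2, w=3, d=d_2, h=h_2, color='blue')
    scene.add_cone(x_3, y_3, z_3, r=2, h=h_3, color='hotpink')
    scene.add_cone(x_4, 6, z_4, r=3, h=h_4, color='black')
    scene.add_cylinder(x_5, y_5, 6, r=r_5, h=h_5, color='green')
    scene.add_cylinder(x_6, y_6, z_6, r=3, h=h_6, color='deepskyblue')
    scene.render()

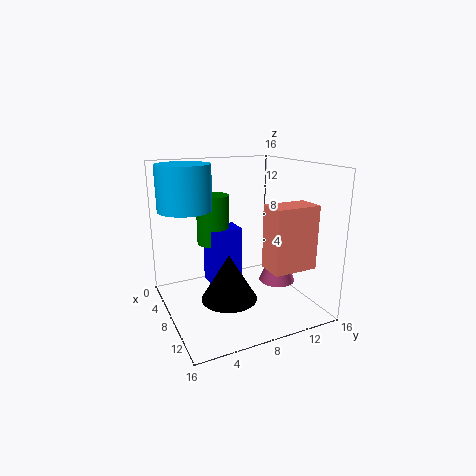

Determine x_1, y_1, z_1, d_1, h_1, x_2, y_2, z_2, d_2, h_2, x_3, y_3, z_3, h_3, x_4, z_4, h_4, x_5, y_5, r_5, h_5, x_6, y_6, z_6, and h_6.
x_1 = 10
y_1 = 10
z_1 = 5
d_1 = 5
h_1 = 7
x_2 = 2
y_2 = 6
z_2 = 1
d_2 = 4
h_2 = 7
x_3 = 10
y_3 = 12
z_3 = 3
h_3 = 5
x_4 = 10
z_4 = 2
h_4 = 5
x_5 = 3
y_5 = 7
r_5 = 2
h_5 = 6
x_6 = 5
y_6 = 3
z_6 = 11
h_6 = 5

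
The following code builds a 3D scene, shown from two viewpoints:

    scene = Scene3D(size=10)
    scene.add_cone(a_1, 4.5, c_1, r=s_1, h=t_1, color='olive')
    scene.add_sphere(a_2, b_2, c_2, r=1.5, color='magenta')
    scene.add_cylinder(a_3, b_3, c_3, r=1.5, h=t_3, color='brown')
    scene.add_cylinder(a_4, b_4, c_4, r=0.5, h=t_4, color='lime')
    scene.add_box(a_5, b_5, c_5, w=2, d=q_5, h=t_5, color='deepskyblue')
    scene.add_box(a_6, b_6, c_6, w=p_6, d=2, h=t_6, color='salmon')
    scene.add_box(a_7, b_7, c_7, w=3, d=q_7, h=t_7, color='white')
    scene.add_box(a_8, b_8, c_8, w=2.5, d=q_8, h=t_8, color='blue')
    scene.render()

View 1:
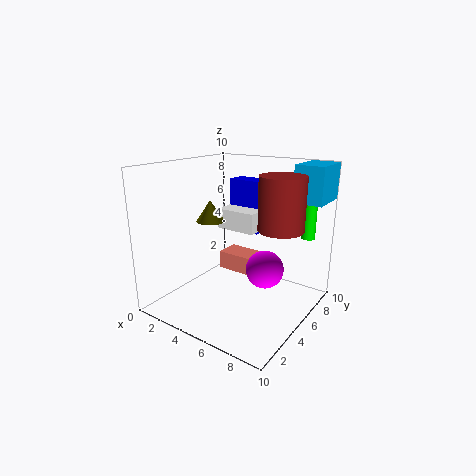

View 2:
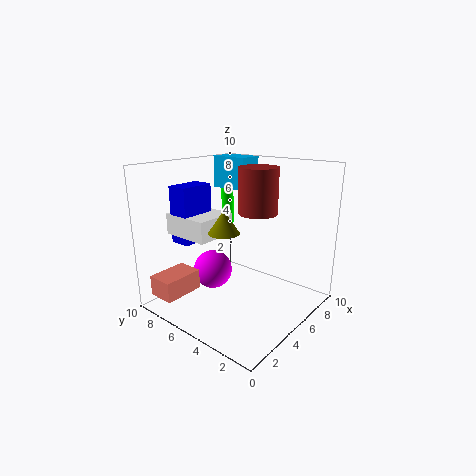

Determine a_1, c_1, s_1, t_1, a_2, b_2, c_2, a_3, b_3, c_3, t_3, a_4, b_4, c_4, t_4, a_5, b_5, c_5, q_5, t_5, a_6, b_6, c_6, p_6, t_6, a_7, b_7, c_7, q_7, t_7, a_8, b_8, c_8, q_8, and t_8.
a_1 = 3; c_1 = 6; s_1 = 1; t_1 = 1.5; a_2 = 5.5; b_2 = 8; c_2 = 1.5; a_3 = 8; b_3 = 5.5; c_3 = 6; t_3 = 3.5; a_4 = 8.5; b_4 = 9; c_4 = 4.5; t_4 = 5; a_5 = 8; b_5 = 7; c_5 = 7.5; q_5 = 3; t_5 = 2.5; a_6 = 1; b_6 = 8; c_6 = 0.5; p_6 = 3; t_6 = 1.5; a_7 = 2.5; b_7 = 6; c_7 = 5; q_7 = 3.5; t_7 = 1.5; a_8 = 2.5; b_8 = 7.5; c_8 = 4.5; q_8 = 1.5; t_8 = 4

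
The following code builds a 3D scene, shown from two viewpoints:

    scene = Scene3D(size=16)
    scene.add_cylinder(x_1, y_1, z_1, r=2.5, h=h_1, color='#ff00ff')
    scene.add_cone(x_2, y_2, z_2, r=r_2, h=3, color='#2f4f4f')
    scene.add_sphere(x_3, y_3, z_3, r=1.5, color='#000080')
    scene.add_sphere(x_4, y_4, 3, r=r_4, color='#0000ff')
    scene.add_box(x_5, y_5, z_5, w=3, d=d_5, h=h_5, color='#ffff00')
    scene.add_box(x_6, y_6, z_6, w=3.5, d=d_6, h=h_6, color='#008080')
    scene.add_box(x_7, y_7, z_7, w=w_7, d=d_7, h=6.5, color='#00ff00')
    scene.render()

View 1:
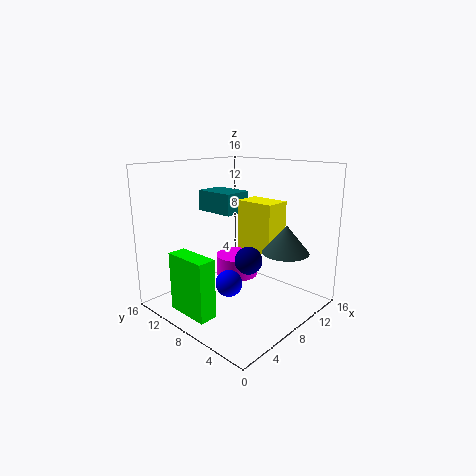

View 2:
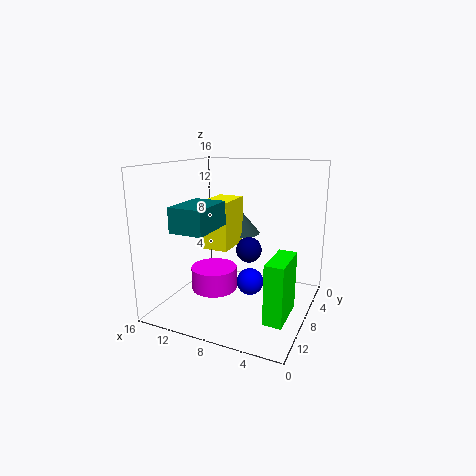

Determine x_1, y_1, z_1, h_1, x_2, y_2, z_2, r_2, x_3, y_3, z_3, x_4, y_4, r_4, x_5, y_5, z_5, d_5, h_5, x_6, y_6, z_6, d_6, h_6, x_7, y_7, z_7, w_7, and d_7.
x_1 = 10
y_1 = 10
z_1 = 2.5
h_1 = 2.5
x_2 = 10
y_2 = 3
z_2 = 7
r_2 = 2.5
x_3 = 7.5
y_3 = 6
z_3 = 6
x_4 = 6.5
y_4 = 8
r_4 = 1.5
x_5 = 9
y_5 = 4.5
z_5 = 6.5
d_5 = 4.5
h_5 = 5.5
x_6 = 8.5
y_6 = 10
z_6 = 10
d_6 = 5
h_6 = 2.5
x_7 = 1.5
y_7 = 7
z_7 = 0.5
w_7 = 2
d_7 = 5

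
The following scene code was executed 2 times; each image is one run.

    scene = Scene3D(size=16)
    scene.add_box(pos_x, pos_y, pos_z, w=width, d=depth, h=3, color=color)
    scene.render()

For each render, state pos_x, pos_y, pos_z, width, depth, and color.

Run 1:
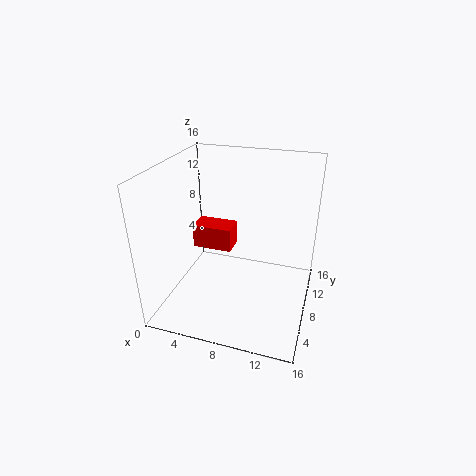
pos_x = 1, pos_y = 11, pos_z = 4, width = 5, depth = 3, color = 'red'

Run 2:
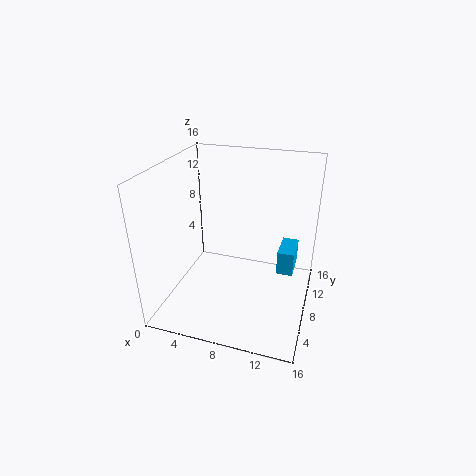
pos_x = 12, pos_y = 11, pos_z = 2, width = 2, depth = 4, color = 'deepskyblue'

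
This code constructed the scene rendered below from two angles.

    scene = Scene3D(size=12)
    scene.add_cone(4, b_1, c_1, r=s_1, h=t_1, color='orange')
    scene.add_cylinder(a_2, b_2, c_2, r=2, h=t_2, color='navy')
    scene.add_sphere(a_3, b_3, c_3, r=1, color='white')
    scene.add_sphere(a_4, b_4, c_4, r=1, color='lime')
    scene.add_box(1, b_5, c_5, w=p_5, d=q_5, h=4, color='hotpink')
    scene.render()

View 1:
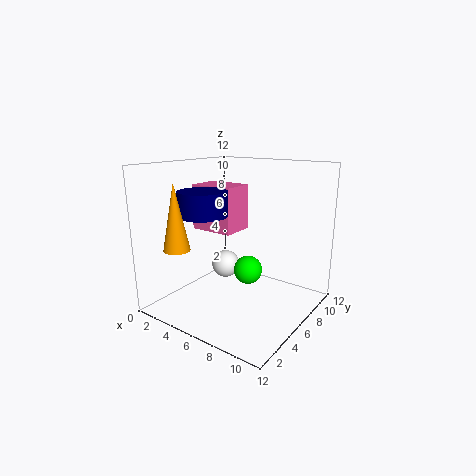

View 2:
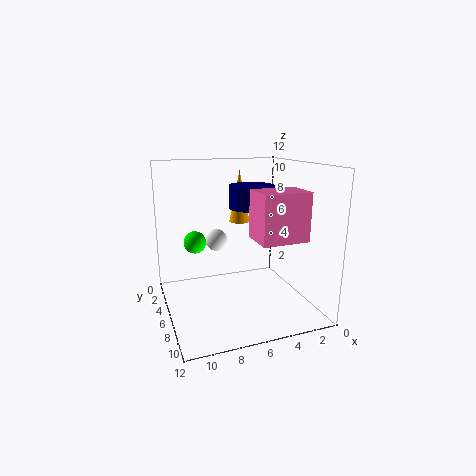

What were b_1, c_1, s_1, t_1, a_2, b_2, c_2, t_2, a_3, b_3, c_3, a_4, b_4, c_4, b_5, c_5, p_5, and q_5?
b_1 = 1
c_1 = 6
s_1 = 1
t_1 = 5
a_2 = 4
b_2 = 4
c_2 = 8
t_2 = 2
a_3 = 7
b_3 = 3
c_3 = 5
a_4 = 9
b_4 = 3
c_4 = 5
b_5 = 6
c_5 = 6
p_5 = 4
q_5 = 3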